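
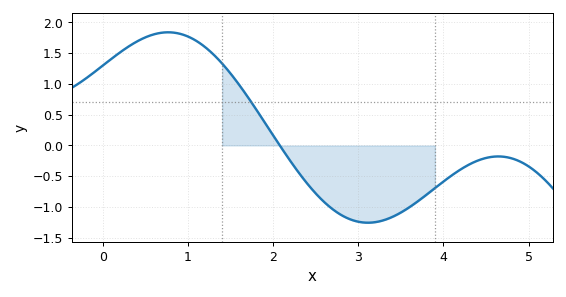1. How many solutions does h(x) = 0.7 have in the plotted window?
1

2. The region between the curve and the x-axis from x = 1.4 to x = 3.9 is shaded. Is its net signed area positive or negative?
negative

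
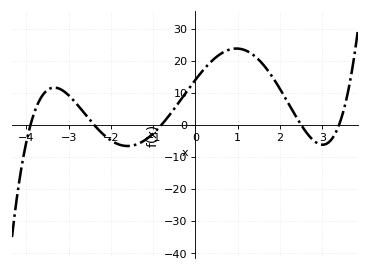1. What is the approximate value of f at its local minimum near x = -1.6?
-7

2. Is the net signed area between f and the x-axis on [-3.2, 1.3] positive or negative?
positive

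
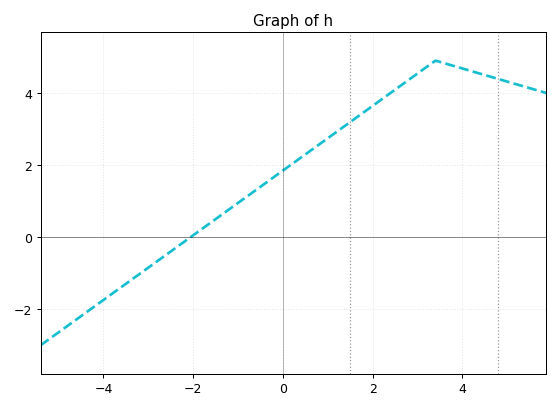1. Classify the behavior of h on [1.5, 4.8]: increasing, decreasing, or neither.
neither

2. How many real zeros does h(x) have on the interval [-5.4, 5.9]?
1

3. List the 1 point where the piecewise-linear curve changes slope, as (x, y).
(3.4, 4.9)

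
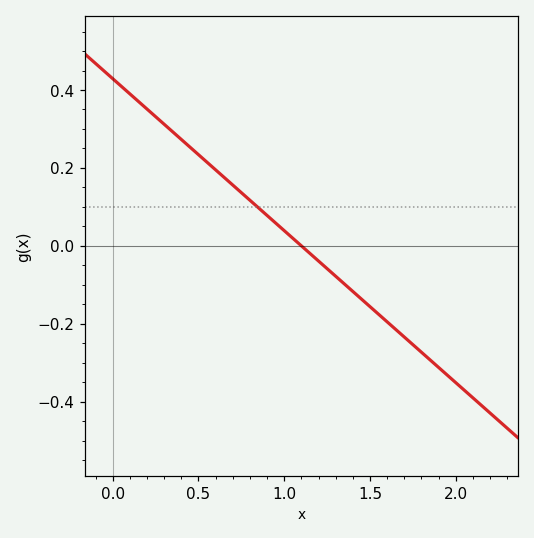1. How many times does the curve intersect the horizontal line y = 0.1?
1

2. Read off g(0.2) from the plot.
0.351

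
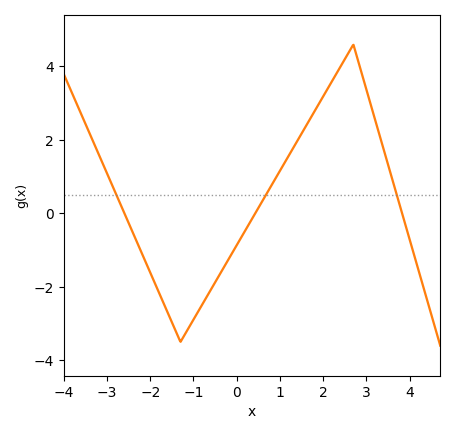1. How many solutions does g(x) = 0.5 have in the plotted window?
3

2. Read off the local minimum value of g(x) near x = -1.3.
-3.4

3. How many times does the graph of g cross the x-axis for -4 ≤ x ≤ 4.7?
3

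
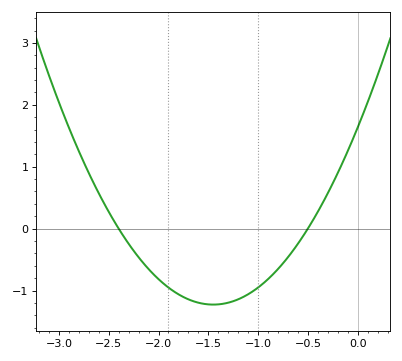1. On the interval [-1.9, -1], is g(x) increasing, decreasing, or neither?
neither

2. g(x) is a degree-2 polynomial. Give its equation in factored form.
y = 1.36(x + 2.4)(x + 0.5)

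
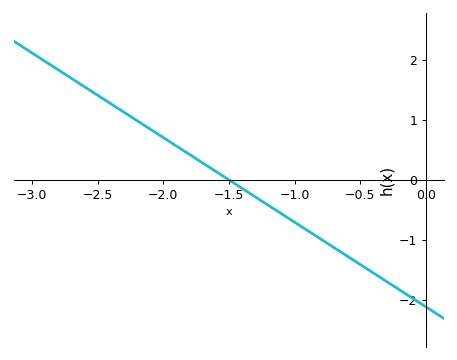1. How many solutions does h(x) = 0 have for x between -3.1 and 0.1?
1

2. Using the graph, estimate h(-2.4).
1.27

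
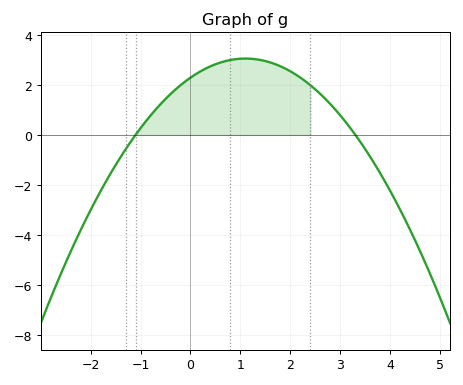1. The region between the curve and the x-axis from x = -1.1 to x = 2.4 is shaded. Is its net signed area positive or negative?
positive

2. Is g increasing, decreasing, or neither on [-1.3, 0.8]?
increasing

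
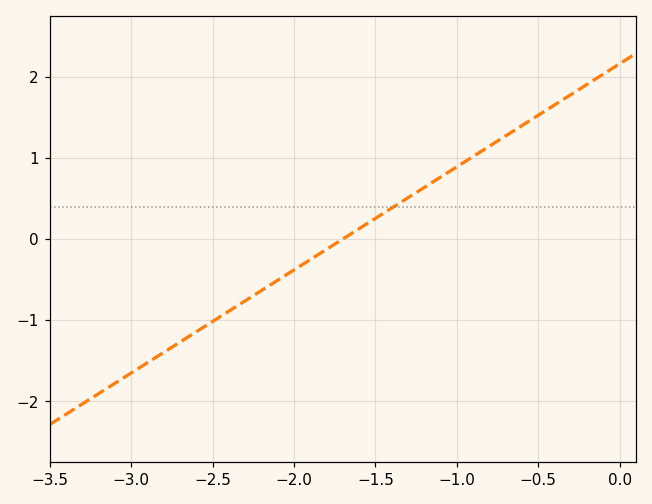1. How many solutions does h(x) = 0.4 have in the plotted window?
1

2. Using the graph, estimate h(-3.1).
-1.78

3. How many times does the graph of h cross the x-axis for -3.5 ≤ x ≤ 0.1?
1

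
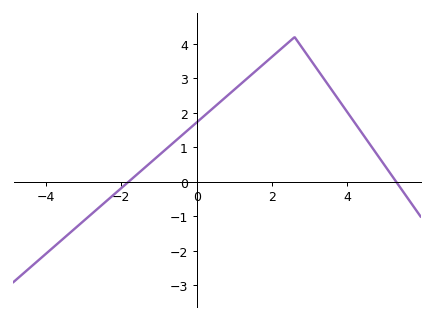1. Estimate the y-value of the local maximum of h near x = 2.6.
4.2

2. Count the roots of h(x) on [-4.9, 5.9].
2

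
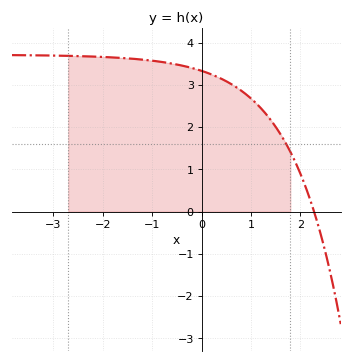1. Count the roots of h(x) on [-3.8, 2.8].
1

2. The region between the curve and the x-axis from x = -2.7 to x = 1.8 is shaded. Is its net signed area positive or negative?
positive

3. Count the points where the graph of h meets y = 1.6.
1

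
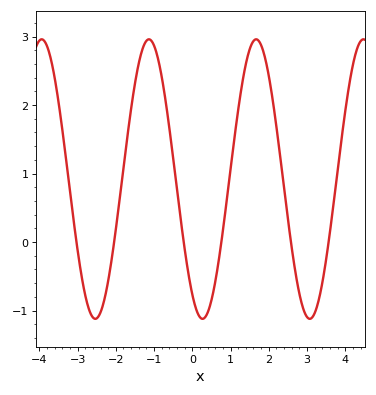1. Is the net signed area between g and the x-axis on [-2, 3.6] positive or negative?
positive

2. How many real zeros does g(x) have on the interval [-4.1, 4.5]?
6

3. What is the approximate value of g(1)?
1.06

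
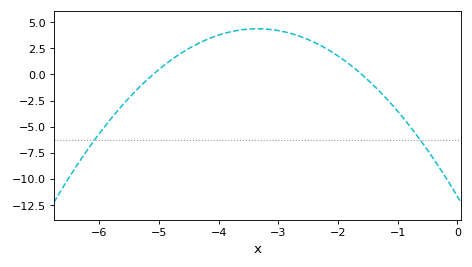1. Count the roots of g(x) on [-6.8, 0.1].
2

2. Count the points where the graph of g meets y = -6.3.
2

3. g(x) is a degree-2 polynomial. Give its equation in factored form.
y = -1.43(x + 5.1)(x + 1.6)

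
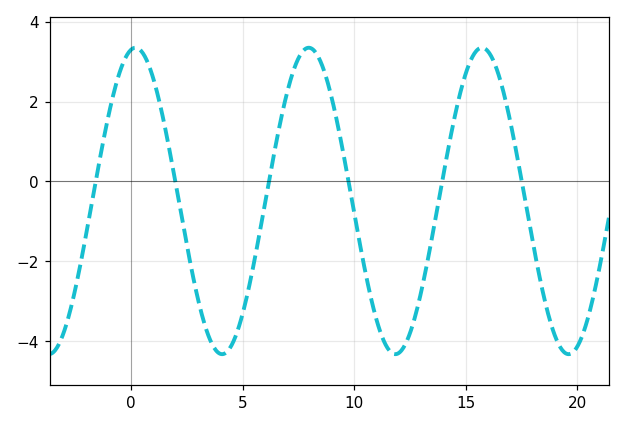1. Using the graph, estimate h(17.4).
0.319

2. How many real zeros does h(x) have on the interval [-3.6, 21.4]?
6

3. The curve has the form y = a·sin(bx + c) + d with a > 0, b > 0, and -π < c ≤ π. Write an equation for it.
y = 3.84sin(0.81x + 1.4) - 0.49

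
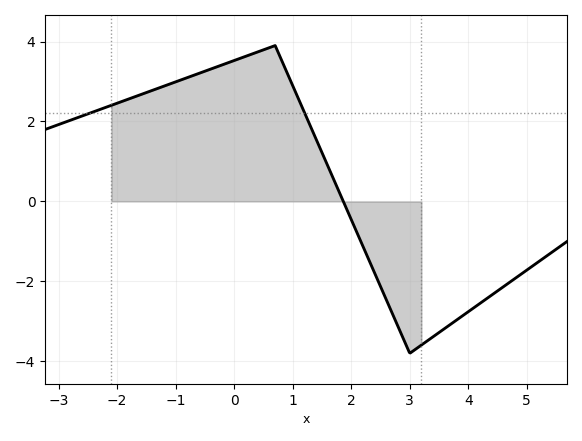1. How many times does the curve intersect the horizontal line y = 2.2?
2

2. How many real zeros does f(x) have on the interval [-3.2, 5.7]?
1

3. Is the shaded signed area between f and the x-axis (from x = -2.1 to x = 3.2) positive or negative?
positive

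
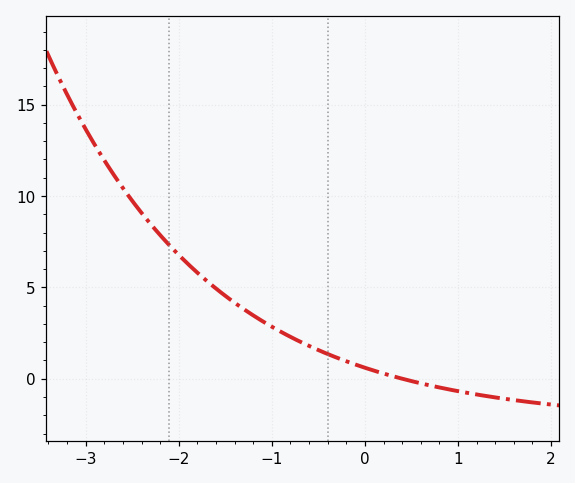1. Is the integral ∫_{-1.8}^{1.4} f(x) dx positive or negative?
positive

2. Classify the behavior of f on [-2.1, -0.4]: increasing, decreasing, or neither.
decreasing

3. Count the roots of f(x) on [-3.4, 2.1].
1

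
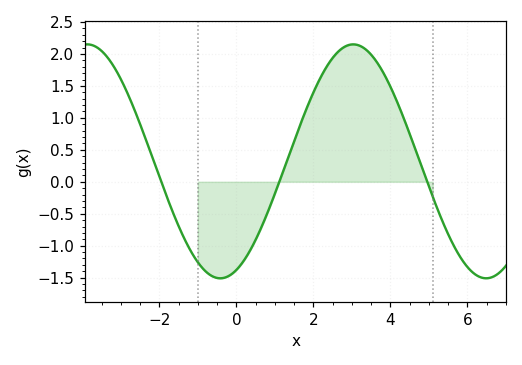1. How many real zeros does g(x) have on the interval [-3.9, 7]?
3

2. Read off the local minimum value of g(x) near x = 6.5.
-1.5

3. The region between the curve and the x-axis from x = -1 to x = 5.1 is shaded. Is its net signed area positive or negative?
positive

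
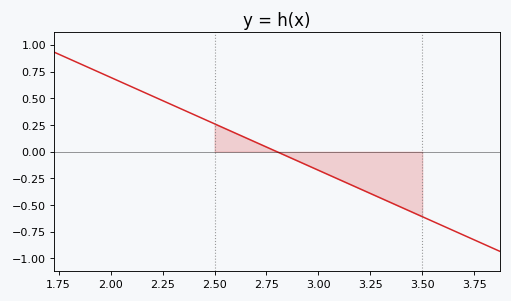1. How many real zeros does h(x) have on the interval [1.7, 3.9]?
1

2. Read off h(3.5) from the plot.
-0.609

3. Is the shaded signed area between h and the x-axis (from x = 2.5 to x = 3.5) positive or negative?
negative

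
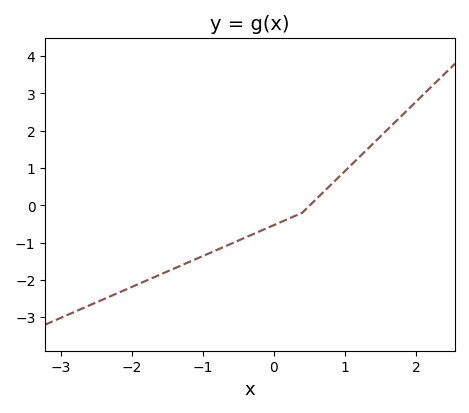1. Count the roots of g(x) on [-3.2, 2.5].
1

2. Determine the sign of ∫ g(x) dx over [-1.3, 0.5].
negative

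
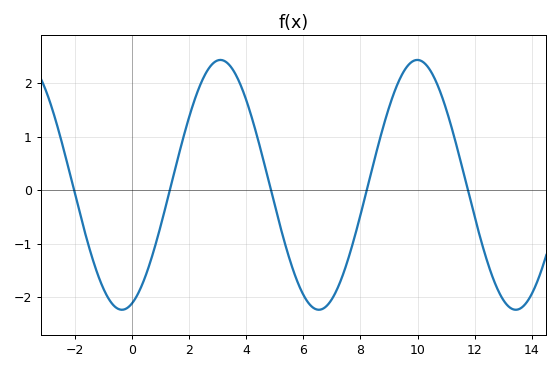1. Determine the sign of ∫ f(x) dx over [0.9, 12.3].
positive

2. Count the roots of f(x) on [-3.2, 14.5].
5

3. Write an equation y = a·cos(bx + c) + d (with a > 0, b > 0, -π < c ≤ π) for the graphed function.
y = 2.34cos(0.91x - 2.81) + 0.1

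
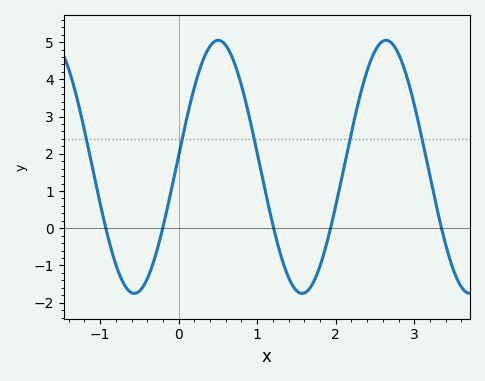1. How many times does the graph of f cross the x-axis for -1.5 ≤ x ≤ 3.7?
5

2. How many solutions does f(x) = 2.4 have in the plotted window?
5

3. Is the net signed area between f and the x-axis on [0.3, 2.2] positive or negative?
positive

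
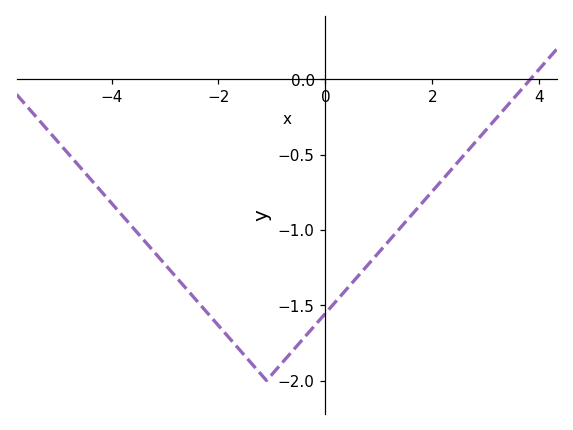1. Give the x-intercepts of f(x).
3.8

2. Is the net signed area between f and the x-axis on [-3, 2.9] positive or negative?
negative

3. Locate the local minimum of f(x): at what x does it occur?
-1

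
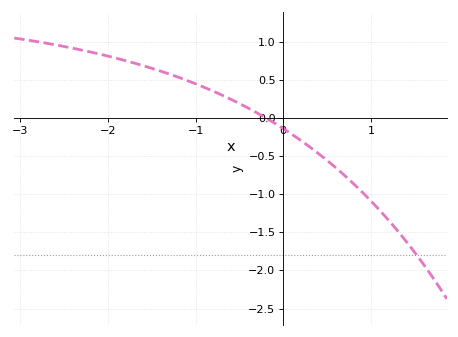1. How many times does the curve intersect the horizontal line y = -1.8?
1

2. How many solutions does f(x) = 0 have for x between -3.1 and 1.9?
1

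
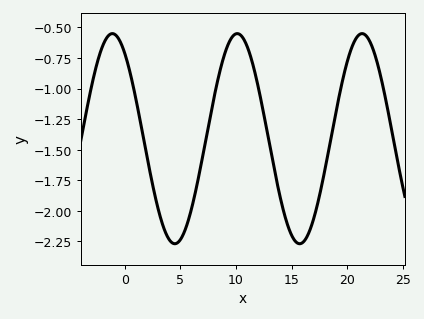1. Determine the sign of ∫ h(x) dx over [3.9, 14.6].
negative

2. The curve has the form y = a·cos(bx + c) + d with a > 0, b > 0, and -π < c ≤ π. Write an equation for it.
y = 0.86cos(0.56x + 0.622) - 1.41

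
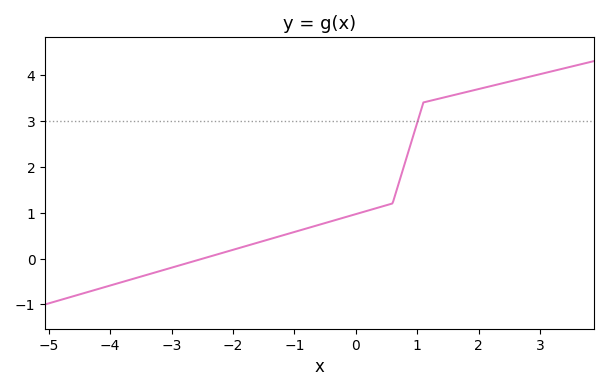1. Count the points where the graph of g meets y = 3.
1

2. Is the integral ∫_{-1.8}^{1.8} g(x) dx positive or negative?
positive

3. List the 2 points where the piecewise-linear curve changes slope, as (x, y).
(0.6, 1.2); (1.1, 3.4)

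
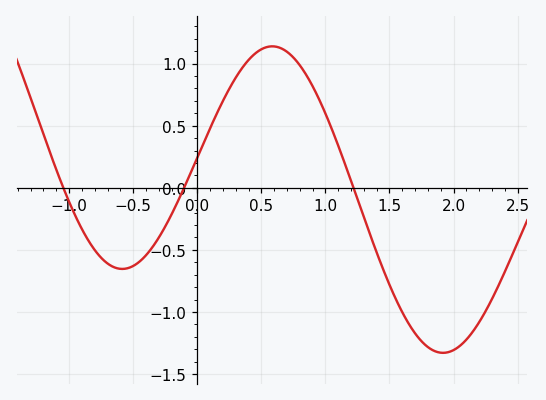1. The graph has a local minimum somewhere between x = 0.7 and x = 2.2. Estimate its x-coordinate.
1.9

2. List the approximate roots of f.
-1, -0.1, 1.2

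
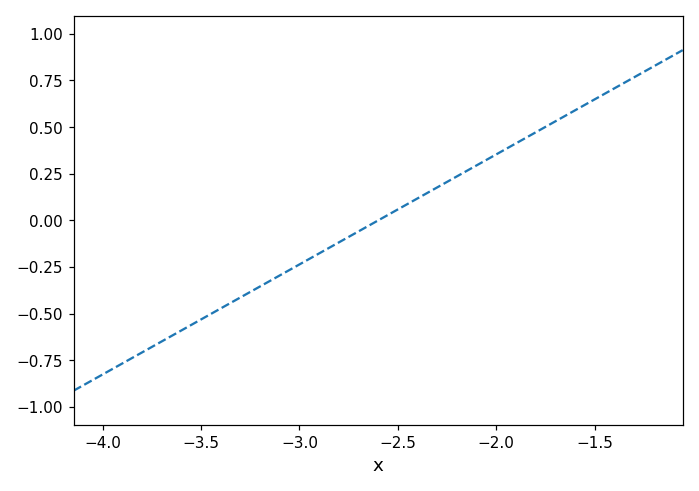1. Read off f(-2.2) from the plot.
0.25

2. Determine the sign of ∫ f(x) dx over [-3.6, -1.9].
negative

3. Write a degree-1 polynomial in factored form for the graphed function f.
y = 0.59(x + 2.6)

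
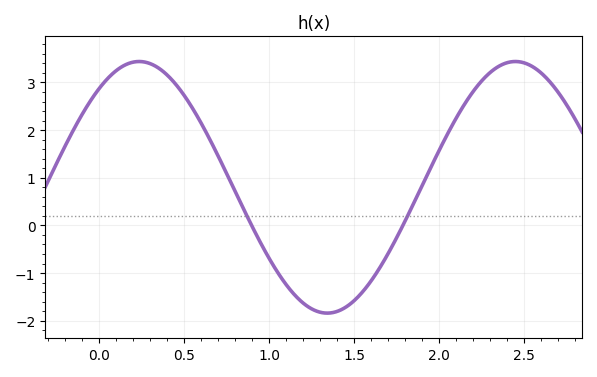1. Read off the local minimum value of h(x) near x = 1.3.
-1.8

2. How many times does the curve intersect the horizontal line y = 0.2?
2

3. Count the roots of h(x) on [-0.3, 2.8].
2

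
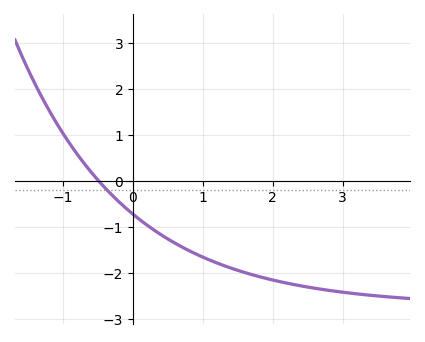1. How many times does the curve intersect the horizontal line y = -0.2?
1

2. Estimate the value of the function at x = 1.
-1.7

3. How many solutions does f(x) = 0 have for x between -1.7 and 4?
1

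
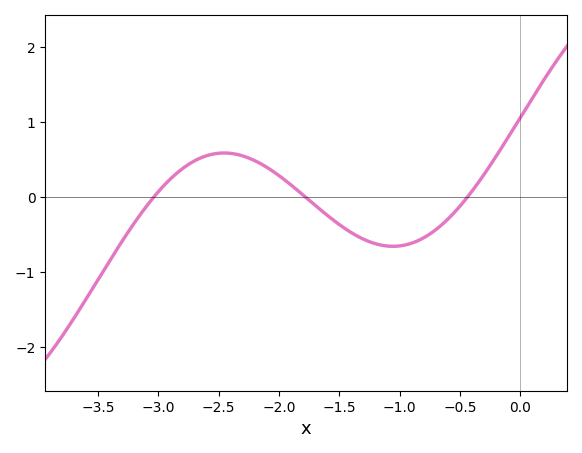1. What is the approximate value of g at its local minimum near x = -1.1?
-0.655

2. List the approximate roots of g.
-3.04, -1.78, -0.437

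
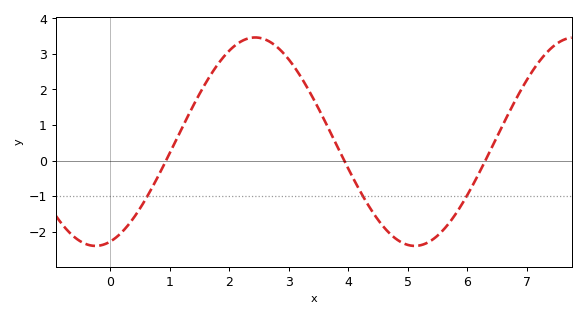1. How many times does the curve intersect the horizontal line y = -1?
3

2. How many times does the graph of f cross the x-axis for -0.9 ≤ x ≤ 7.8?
3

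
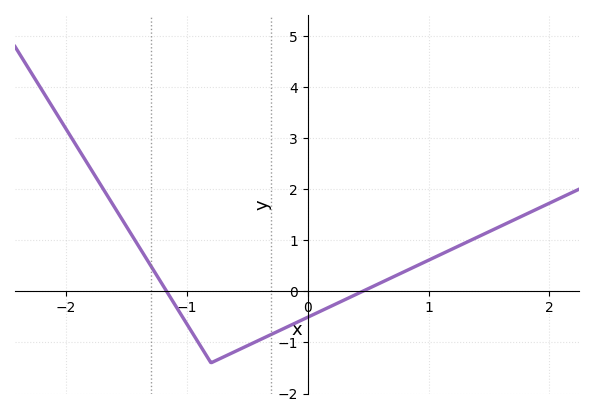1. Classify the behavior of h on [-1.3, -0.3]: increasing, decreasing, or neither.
neither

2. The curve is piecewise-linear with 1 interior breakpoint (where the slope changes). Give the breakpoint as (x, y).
(-0.8, -1.4)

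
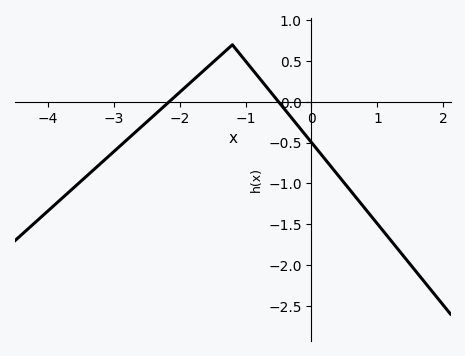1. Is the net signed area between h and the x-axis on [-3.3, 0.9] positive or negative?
negative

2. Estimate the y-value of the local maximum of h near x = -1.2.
0.7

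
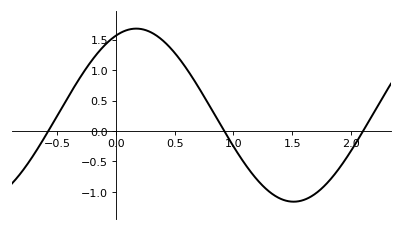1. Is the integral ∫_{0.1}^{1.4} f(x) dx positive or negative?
positive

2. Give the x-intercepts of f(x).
-0.55, 0.9, 2.1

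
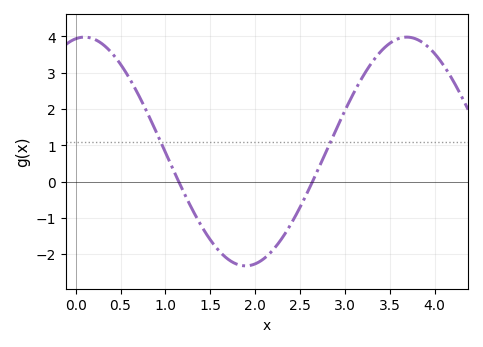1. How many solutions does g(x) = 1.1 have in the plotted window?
2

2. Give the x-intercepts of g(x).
1.15, 2.64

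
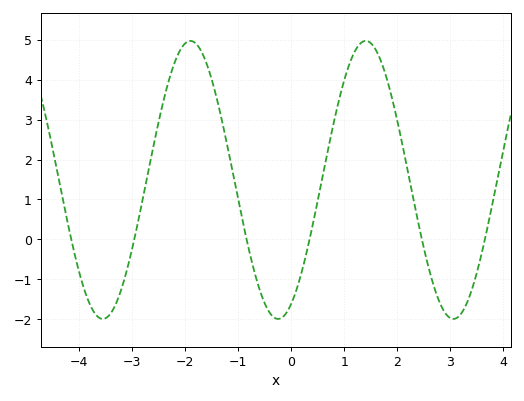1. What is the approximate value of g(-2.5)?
2.9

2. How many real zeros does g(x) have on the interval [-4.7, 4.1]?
6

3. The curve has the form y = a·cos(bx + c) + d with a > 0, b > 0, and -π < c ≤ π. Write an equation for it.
y = 3.48cos(1.9x - 2.7) + 1.49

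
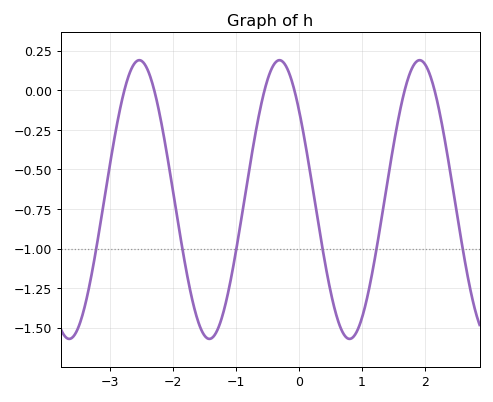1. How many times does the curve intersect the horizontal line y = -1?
6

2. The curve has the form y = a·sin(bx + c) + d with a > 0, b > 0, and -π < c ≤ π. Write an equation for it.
y = 0.88sin(2.82x + 2.44) - 0.69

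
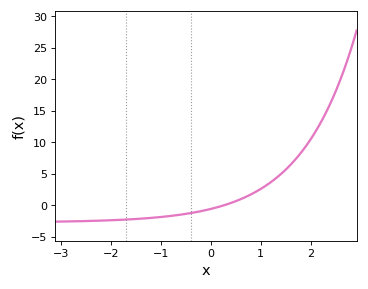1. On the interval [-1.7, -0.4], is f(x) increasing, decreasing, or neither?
increasing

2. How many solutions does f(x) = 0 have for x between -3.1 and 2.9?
1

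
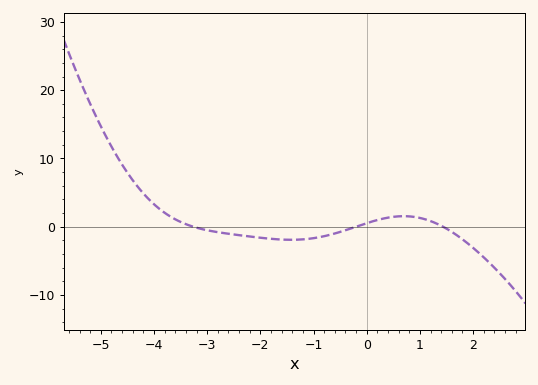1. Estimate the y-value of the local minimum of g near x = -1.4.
-2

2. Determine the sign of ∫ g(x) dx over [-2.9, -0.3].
negative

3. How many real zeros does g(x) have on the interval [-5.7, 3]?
3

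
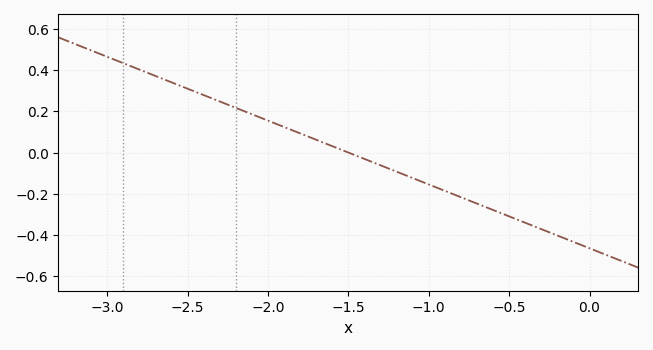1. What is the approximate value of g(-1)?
-0.16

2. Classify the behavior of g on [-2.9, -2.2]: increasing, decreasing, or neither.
decreasing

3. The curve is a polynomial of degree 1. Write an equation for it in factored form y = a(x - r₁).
y = -0.31(x + 1.5)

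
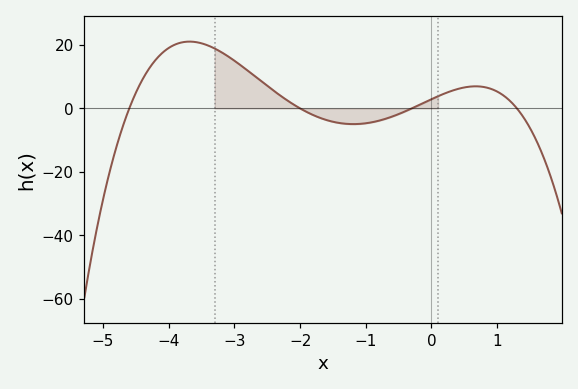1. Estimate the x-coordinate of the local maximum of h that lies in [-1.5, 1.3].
0.7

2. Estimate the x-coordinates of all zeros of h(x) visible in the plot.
-4.6, -2, -0.3, 1.3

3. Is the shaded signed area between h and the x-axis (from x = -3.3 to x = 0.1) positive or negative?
positive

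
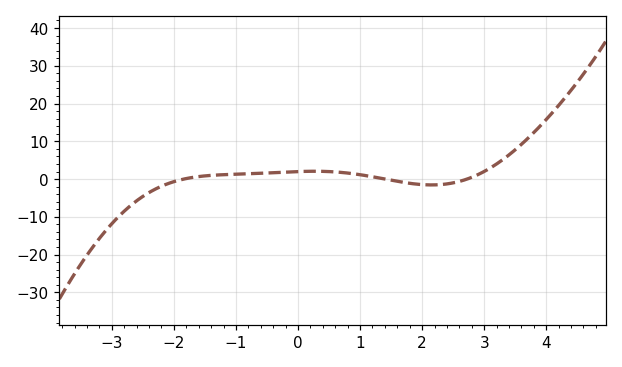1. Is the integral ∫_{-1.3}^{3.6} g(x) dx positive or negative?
positive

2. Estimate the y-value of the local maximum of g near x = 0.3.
2.07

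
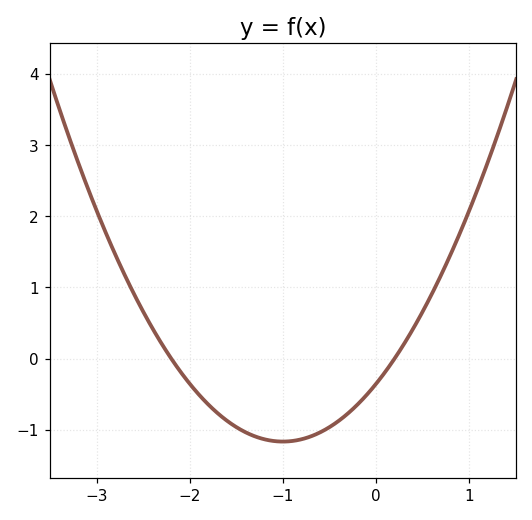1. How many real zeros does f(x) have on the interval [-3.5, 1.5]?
2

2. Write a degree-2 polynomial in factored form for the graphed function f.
y = 0.81(x + 2.2)(x - 0.2)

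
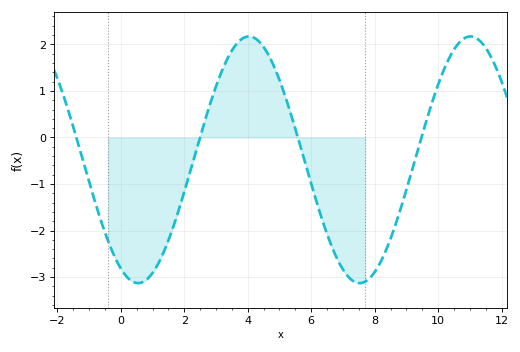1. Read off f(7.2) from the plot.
-3.02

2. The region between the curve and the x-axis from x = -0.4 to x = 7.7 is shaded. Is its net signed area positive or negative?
negative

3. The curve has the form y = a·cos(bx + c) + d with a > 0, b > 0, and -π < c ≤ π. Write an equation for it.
y = 2.65cos(0.9x + 2.65) - 0.48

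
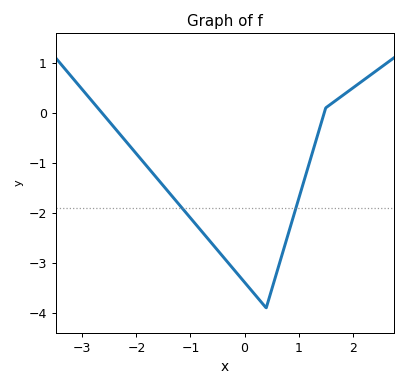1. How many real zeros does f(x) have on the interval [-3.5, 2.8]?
2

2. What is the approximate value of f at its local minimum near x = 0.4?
-3.9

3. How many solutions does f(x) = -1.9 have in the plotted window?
2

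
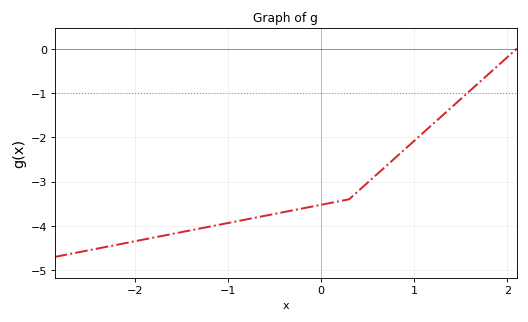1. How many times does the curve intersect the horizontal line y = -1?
1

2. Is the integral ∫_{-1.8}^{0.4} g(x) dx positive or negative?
negative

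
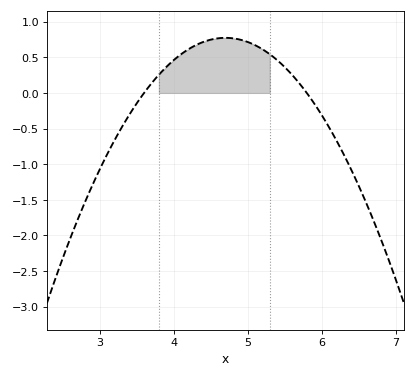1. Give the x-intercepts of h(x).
3.6, 5.8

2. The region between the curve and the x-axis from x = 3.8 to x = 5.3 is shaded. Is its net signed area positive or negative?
positive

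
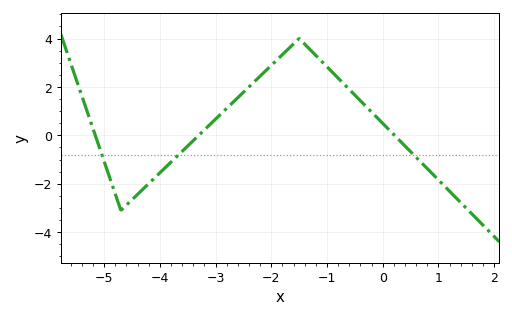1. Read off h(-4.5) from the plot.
-2.66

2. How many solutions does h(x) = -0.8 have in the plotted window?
3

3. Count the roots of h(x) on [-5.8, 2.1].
3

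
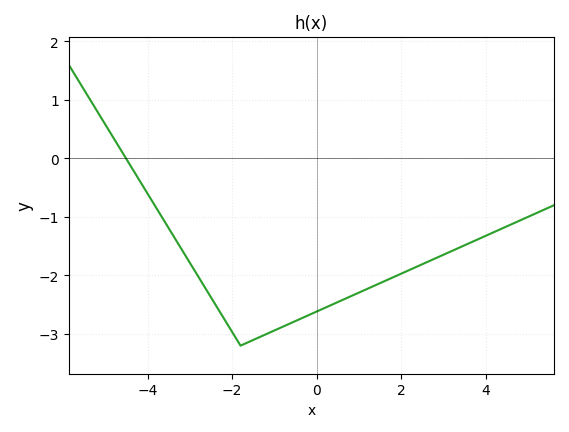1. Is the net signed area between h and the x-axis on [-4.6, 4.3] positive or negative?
negative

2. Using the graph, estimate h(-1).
-2.9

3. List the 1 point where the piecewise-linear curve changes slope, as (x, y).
(-1.8, -3.2)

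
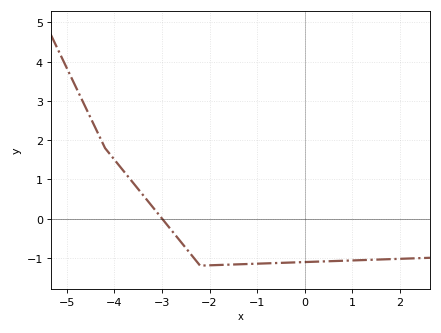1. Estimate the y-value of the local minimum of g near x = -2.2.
-1.2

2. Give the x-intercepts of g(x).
-3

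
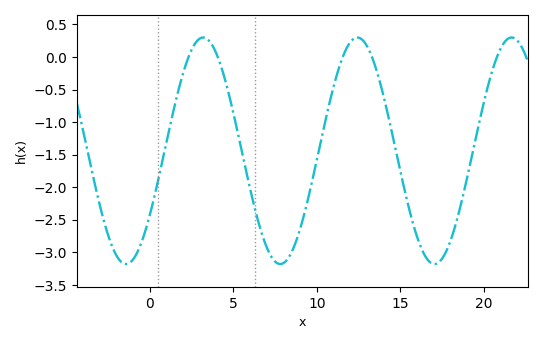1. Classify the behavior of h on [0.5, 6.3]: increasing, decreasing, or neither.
neither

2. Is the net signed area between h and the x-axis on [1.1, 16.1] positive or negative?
negative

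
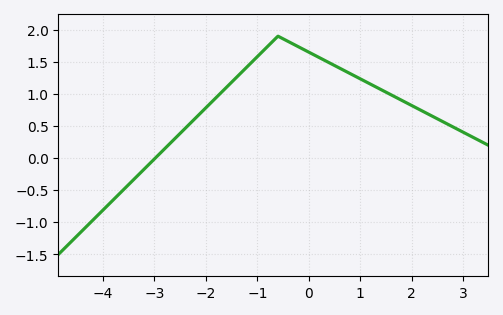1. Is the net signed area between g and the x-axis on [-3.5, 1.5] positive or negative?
positive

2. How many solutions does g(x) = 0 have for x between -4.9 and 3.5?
1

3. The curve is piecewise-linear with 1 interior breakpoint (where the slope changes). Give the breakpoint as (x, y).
(-0.6, 1.9)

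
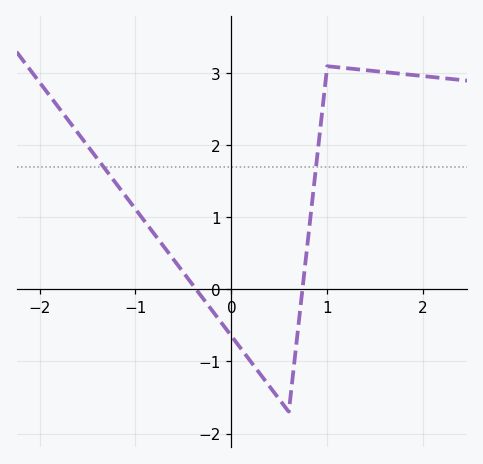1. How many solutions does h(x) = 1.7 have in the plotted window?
2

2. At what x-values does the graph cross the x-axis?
-0.4, 0.7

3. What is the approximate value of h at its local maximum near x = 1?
3.1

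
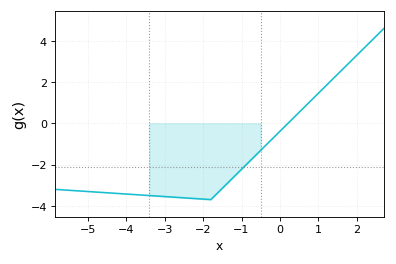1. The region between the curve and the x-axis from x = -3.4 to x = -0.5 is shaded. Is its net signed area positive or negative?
negative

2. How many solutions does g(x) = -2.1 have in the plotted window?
1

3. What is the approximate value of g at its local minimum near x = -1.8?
-3.6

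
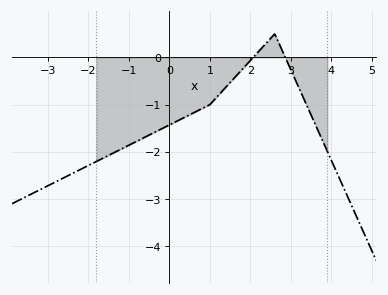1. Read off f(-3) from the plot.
-2.72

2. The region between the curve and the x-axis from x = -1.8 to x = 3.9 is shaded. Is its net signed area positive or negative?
negative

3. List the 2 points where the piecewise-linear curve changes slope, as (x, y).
(1, -1); (2.6, 0.5)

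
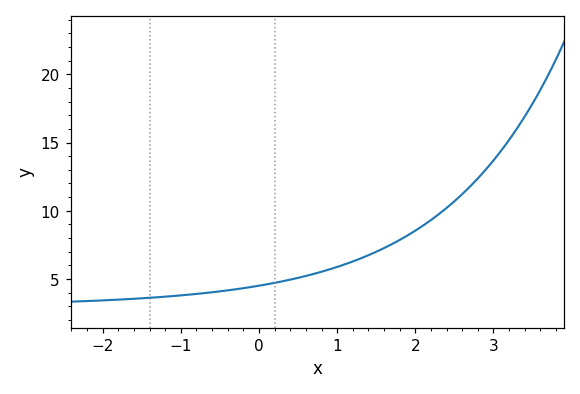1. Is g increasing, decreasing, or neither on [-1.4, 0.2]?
increasing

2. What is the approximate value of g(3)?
13.7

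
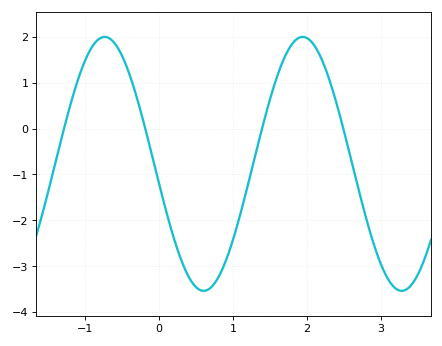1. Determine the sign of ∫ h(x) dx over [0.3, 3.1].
negative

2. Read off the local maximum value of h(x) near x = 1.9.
2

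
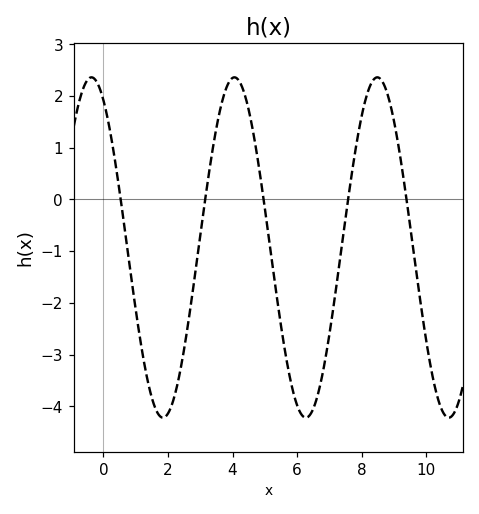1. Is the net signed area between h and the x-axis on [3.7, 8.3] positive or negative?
negative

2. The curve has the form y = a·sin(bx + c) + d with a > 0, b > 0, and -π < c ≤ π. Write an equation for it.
y = 3.29sin(1.4x + 2.1) - 0.93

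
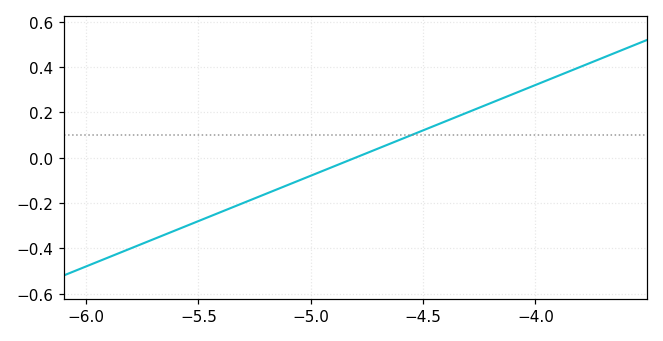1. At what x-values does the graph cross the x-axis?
-4.8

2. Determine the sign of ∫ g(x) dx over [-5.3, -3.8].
positive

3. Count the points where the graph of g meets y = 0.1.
1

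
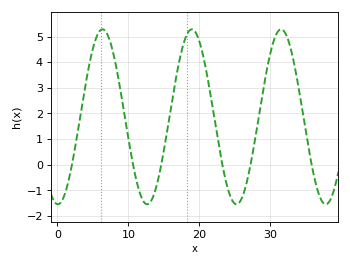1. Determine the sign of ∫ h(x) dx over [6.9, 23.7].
positive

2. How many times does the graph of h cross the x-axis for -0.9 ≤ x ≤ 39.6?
6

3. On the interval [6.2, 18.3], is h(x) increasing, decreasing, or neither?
neither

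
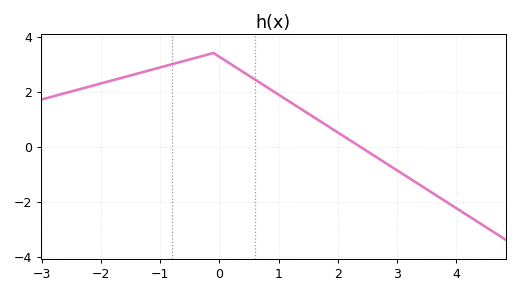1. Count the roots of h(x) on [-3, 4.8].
1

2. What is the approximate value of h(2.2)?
0.2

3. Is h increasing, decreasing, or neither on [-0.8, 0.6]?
neither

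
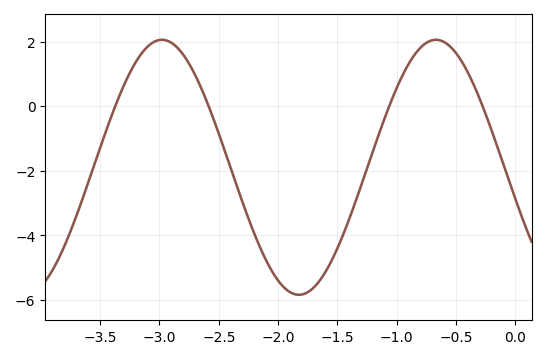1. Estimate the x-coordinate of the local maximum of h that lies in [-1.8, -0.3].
-0.669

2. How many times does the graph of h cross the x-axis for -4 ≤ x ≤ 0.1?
4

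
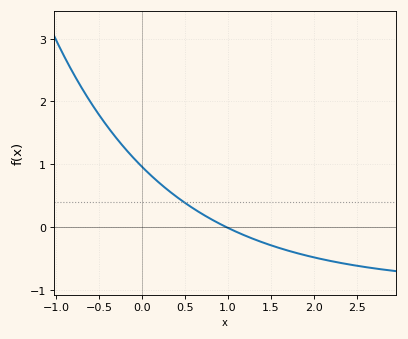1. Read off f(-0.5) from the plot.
1.79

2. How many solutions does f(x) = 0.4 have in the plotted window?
1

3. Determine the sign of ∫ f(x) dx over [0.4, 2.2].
negative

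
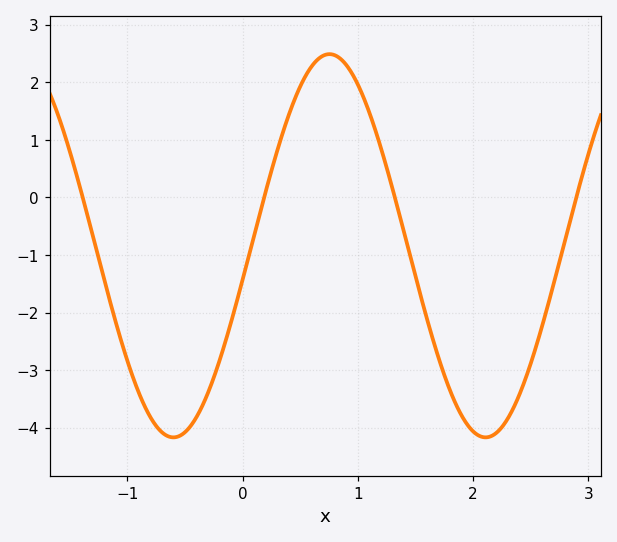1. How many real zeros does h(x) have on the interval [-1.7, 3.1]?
4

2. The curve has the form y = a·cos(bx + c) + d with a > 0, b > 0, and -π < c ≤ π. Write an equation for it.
y = 3.33cos(2.3x - 1.8) - 0.84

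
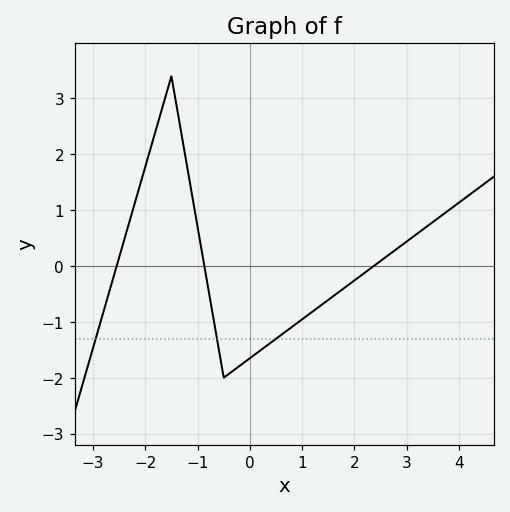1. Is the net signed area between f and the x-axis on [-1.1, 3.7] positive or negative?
negative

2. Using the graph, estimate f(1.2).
-0.8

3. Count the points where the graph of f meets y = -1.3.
3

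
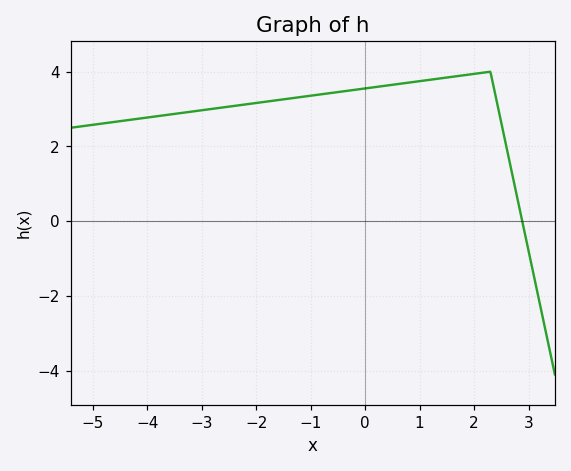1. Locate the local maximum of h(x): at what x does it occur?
2.2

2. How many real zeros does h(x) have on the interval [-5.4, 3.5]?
1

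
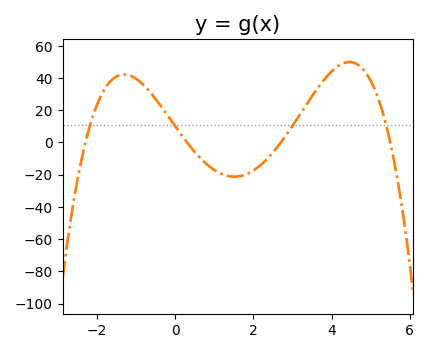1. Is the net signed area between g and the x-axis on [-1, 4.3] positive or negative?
positive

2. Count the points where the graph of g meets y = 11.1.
4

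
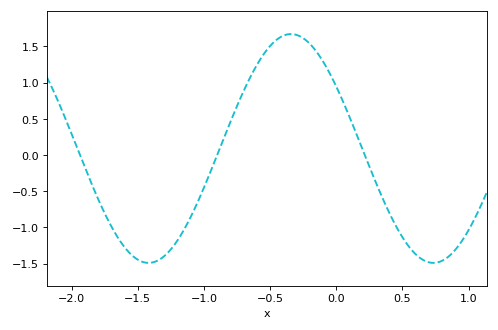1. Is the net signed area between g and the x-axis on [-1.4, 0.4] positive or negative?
positive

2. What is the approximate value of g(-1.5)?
-1.45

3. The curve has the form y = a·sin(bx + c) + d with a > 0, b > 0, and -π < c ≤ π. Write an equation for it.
y = 1.58sin(2.92x + 2.57) + 0.09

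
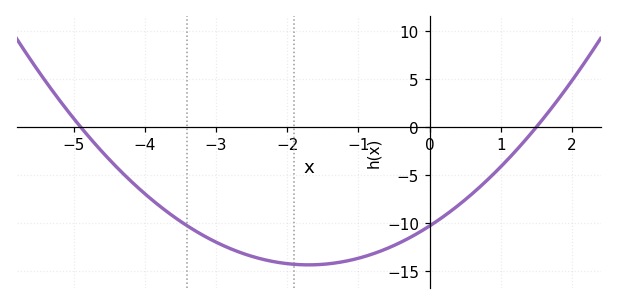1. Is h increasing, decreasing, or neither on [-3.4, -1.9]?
decreasing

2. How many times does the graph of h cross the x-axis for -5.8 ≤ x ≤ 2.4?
2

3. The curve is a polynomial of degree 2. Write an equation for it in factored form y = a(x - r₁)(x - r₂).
y = 1.4(x + 4.9)(x - 1.5)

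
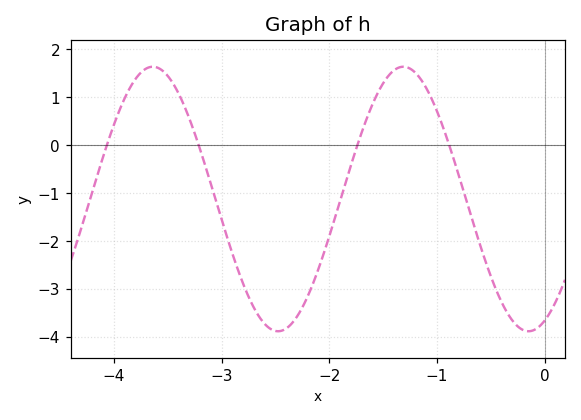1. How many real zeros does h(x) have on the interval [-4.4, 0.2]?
4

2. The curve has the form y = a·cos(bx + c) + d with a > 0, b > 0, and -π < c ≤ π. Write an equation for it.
y = 2.76cos(2.7x - 2.7) - 1.12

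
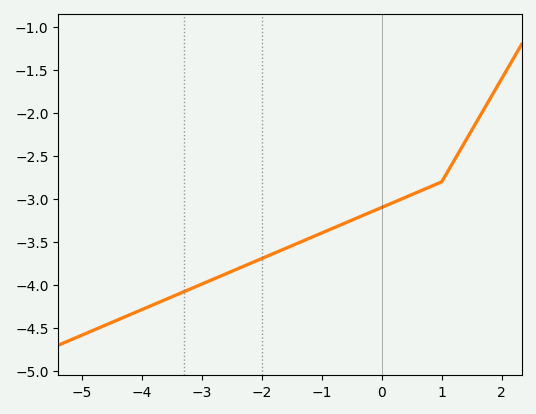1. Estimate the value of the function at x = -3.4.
-4.1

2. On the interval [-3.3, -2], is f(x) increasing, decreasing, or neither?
increasing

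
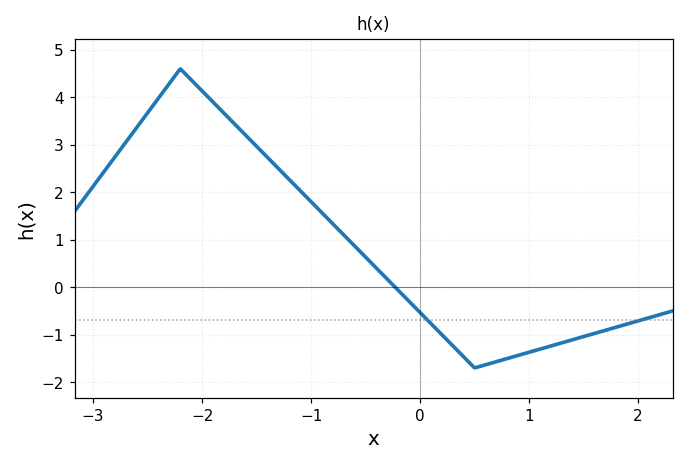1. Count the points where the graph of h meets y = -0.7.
2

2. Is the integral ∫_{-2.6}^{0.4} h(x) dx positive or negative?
positive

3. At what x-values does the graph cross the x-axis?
-0.229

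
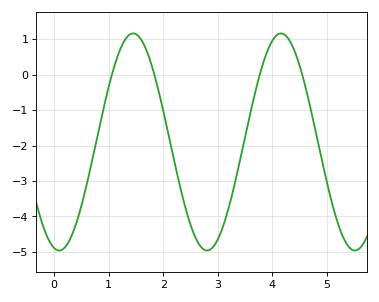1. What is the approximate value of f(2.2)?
-2.42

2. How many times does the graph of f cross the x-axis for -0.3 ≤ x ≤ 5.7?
4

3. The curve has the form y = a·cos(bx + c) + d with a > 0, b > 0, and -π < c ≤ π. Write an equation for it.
y = 3.06cos(2.32x + 2.92) - 1.9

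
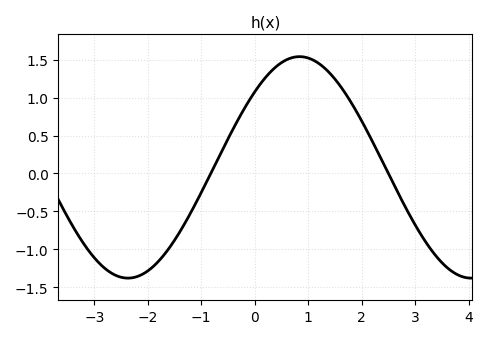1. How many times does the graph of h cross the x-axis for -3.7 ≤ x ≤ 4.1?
2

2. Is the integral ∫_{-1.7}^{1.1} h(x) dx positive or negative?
positive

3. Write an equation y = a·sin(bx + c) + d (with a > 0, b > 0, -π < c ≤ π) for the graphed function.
y = 1.46sin(0.98x + 0.752) + 0.08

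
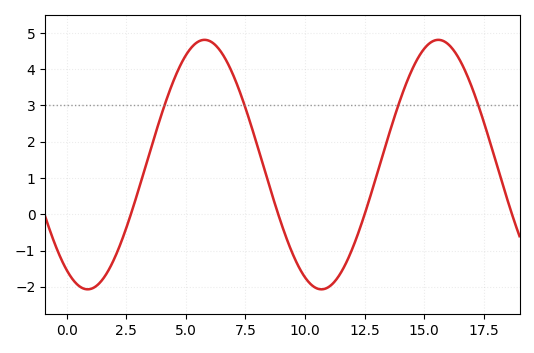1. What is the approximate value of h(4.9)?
4.28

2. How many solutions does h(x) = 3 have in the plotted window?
4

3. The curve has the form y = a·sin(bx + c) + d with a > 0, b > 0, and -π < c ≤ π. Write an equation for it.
y = 3.44sin(0.64x - 2.13) + 1.37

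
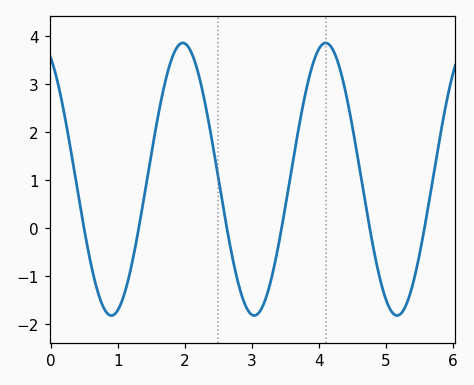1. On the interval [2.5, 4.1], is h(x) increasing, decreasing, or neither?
neither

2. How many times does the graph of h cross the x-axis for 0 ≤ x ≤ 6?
6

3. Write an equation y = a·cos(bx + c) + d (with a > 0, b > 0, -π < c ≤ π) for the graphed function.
y = 2.84cos(3x + 0.47) + 1.01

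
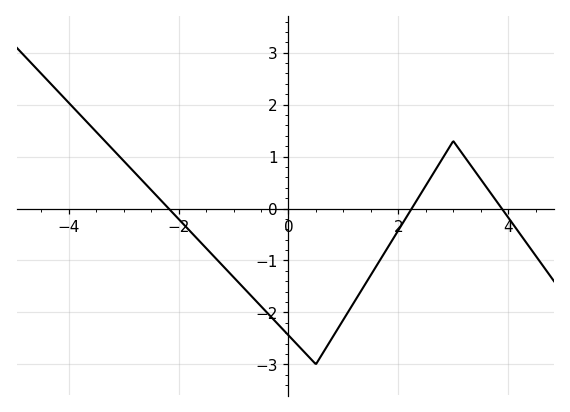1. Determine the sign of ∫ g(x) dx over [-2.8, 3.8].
negative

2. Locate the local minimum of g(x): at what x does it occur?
0.4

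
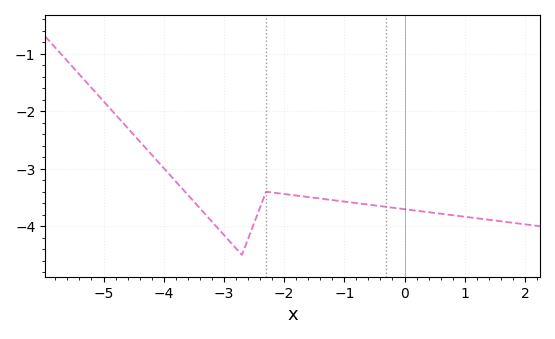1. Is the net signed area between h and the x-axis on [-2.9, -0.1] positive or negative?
negative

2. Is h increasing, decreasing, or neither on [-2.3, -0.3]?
decreasing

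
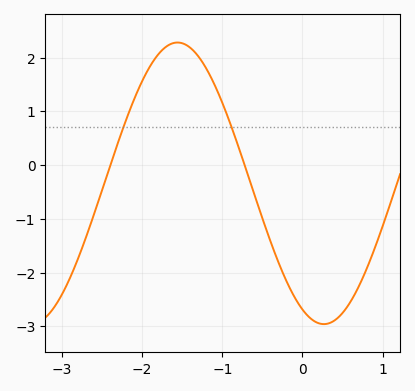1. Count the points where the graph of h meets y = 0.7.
2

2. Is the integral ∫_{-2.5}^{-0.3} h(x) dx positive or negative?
positive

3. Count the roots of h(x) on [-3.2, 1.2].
2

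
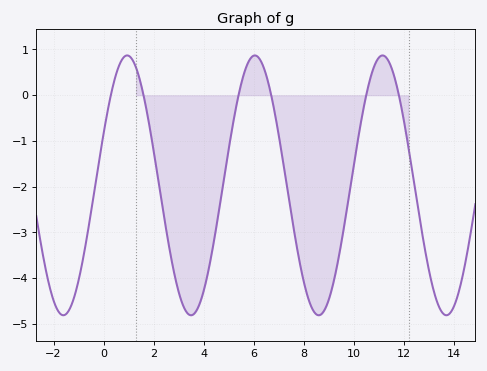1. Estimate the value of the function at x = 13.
-3.78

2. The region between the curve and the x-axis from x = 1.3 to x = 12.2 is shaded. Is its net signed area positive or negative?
negative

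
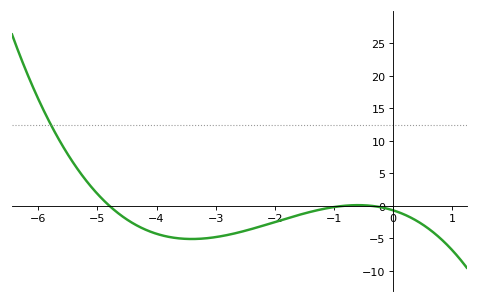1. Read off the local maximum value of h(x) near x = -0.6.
0.079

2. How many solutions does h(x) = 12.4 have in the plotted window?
1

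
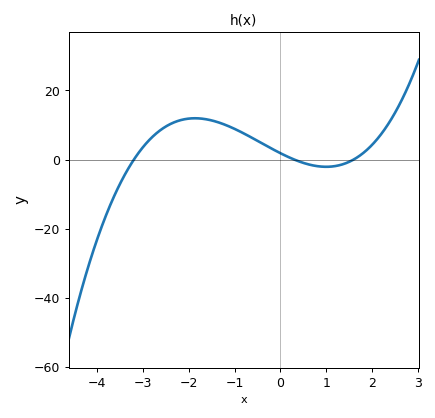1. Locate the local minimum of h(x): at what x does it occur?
0.998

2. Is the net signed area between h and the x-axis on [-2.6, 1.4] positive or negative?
positive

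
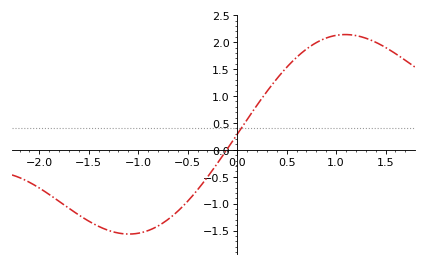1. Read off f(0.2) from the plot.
0.827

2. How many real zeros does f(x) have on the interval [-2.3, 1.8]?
1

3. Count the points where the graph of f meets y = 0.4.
1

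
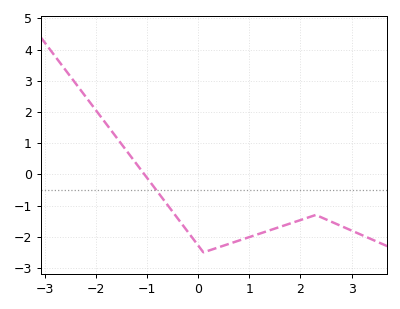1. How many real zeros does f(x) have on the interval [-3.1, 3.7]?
1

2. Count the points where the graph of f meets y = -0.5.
1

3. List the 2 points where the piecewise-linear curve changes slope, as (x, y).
(0.1, -2.5); (2.3, -1.3)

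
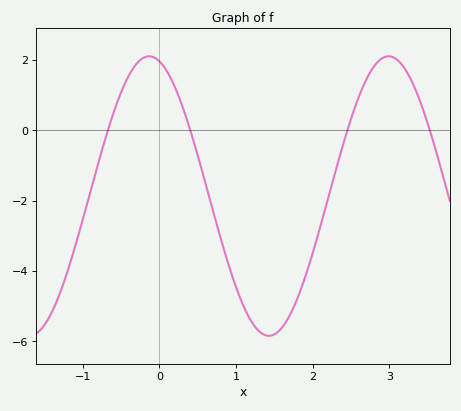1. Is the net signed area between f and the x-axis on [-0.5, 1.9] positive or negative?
negative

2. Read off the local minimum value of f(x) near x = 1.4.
-5.84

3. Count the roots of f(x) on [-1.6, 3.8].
4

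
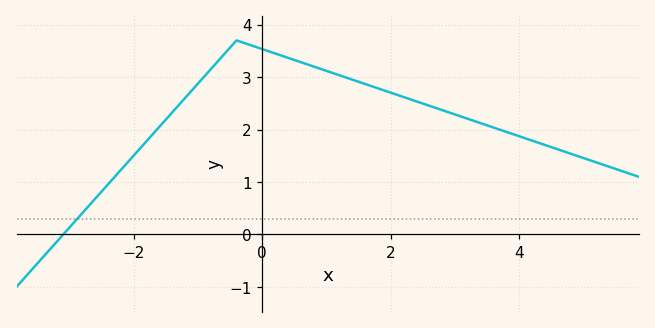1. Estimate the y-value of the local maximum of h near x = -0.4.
3.7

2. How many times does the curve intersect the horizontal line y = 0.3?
1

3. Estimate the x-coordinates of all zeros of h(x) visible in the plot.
-3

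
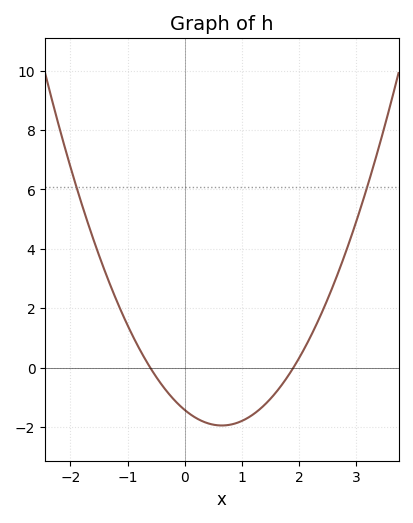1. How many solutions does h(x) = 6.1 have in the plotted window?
2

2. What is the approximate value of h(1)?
-1.8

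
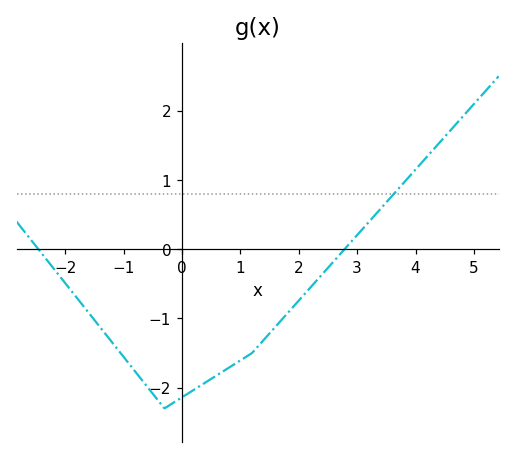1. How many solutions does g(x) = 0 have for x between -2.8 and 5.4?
2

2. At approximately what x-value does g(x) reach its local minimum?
-0.2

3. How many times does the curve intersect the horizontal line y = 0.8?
1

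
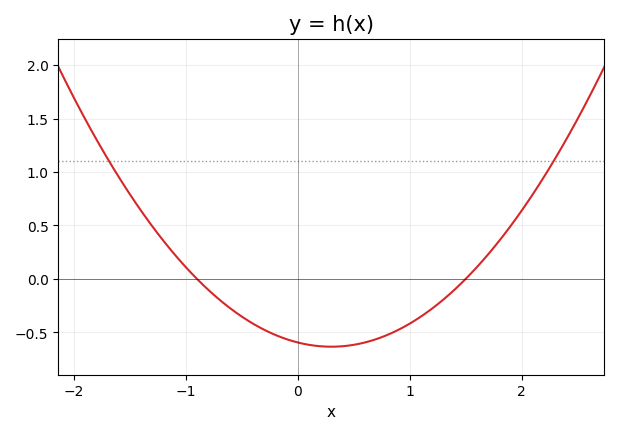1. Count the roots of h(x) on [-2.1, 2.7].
2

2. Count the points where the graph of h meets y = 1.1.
2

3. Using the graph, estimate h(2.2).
0.955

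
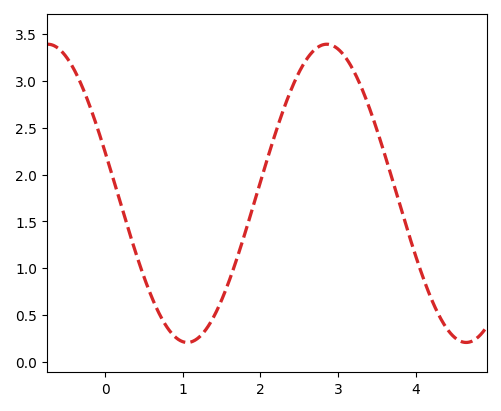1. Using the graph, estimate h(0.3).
1.42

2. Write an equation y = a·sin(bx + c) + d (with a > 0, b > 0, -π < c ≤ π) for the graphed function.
y = 1.59sin(1.75x + 2.86) + 1.8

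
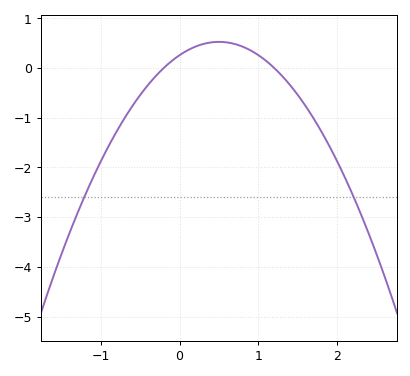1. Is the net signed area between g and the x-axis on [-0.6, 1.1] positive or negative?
positive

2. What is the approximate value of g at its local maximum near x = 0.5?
0.5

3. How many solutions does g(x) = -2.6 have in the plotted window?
2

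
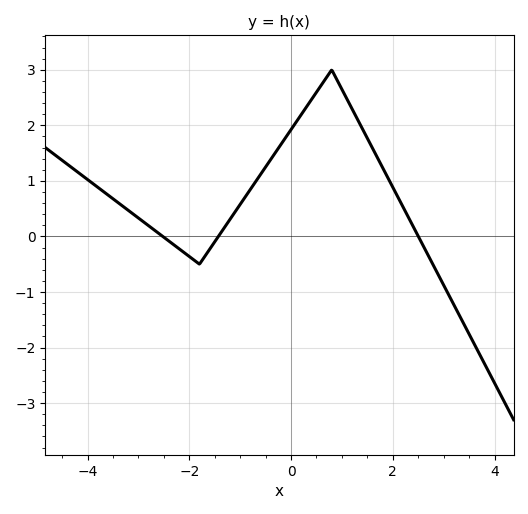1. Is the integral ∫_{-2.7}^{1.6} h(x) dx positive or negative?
positive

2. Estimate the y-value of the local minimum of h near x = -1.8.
-0.5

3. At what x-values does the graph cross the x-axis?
-2.6, -1.4, 2.6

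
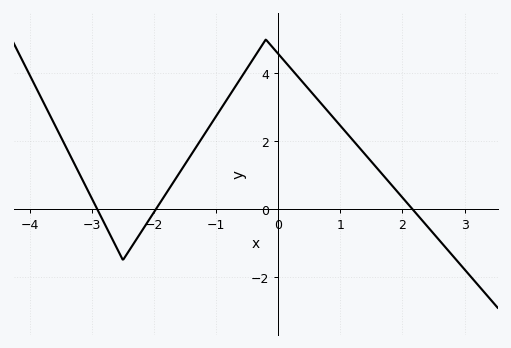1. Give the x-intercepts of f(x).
-3, -2, 2.2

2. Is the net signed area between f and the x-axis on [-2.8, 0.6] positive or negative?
positive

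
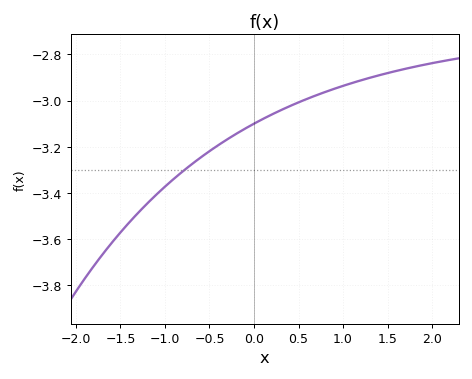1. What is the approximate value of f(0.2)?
-3.06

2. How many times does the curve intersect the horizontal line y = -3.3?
1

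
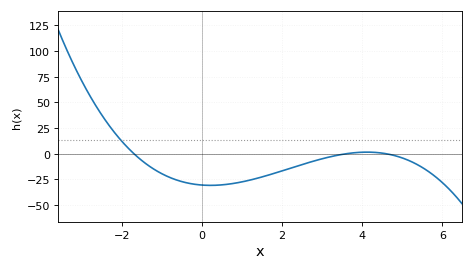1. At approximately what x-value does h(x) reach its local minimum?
0.2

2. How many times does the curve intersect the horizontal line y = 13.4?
1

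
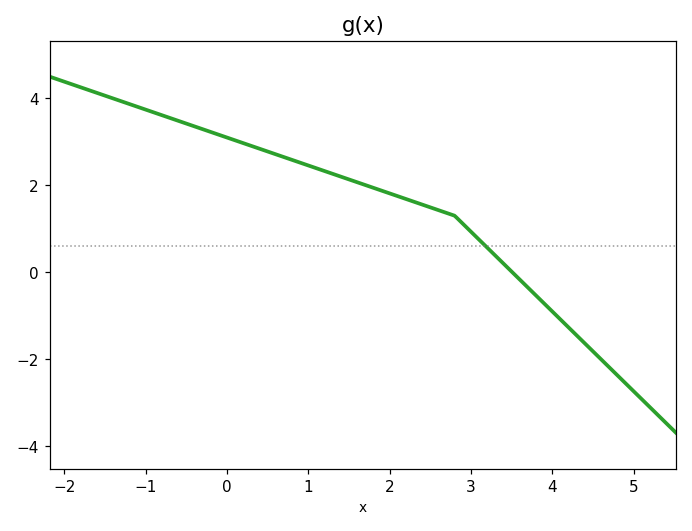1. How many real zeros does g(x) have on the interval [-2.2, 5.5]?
1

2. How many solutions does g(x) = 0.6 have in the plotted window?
1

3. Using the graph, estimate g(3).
1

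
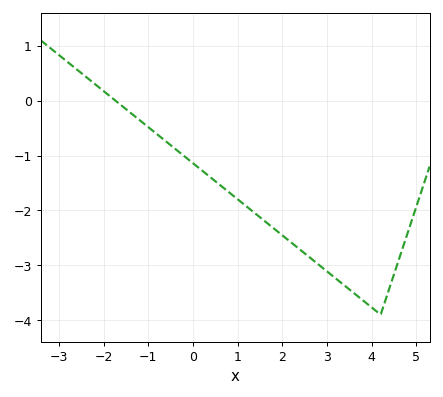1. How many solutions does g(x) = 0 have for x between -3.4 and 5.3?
1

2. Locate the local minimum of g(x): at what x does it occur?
4.2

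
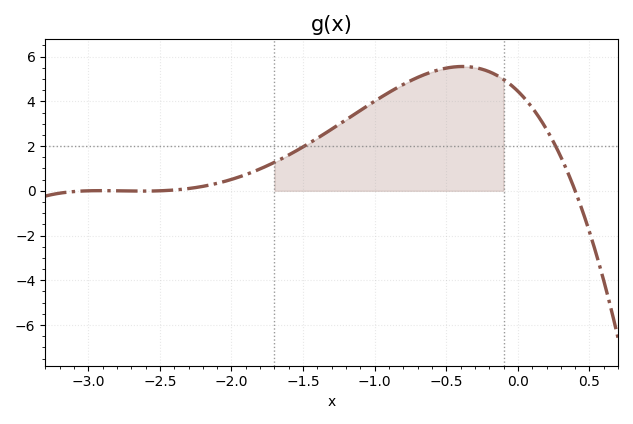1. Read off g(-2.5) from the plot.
0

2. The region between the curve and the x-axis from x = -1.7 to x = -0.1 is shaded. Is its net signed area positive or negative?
positive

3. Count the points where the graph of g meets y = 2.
2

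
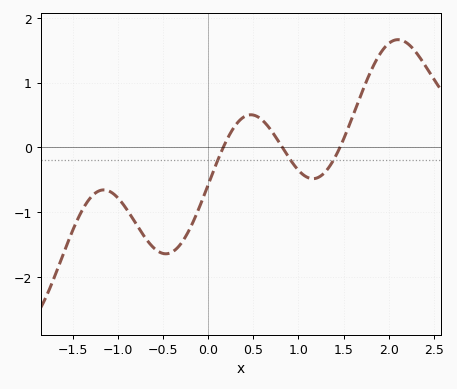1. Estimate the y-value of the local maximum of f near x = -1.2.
-0.7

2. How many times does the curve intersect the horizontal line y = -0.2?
3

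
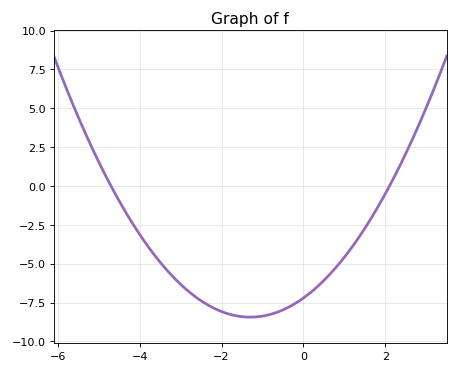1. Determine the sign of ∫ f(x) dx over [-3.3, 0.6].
negative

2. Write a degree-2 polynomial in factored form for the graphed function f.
y = 0.73(x + 4.7)(x - 2.1)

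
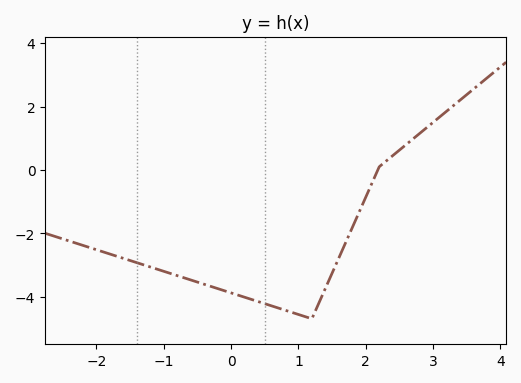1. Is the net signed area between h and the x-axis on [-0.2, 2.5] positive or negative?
negative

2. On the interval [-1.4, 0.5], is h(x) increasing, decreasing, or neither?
decreasing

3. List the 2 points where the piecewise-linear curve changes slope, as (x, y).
(1.2, -4.7); (2.2, 0.1)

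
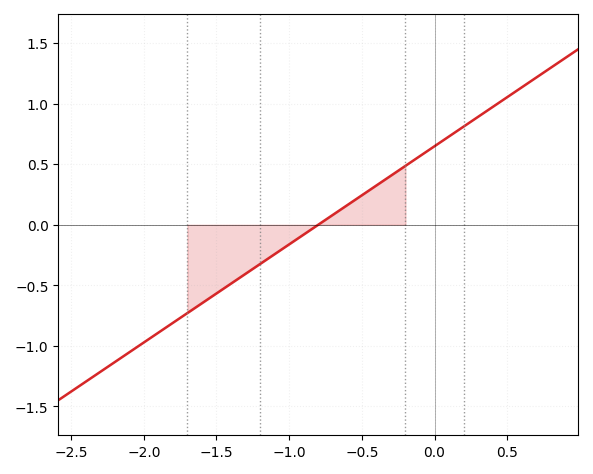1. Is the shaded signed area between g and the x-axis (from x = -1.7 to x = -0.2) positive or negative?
negative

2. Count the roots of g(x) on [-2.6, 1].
1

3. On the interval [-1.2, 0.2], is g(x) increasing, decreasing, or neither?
increasing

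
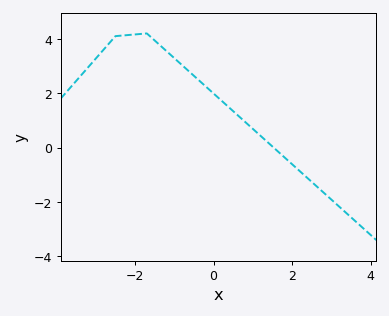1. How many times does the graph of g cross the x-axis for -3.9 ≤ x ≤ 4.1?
1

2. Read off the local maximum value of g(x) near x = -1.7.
4.2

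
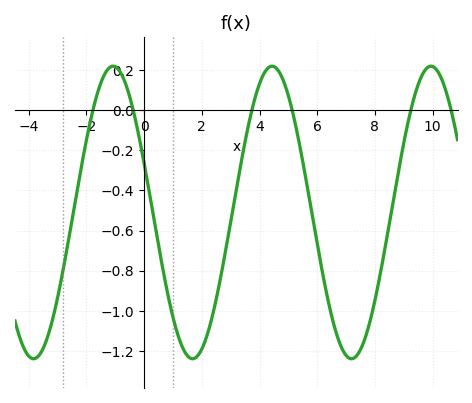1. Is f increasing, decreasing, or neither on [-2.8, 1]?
neither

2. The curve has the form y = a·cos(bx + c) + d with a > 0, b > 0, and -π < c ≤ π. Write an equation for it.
y = 0.73cos(1.1x + 1.2) - 0.51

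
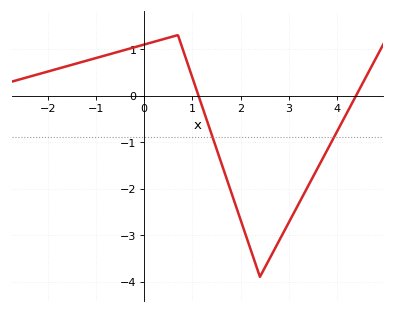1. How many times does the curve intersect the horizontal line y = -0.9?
2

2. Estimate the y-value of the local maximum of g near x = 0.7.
1.3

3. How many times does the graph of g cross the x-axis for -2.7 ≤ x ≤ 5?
2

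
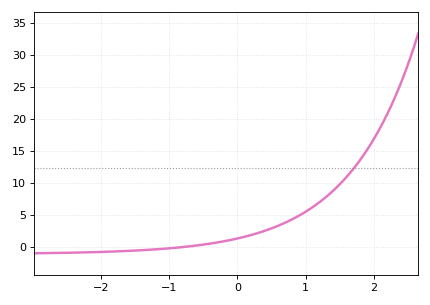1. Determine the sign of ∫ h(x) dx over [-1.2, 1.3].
positive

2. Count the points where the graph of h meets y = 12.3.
1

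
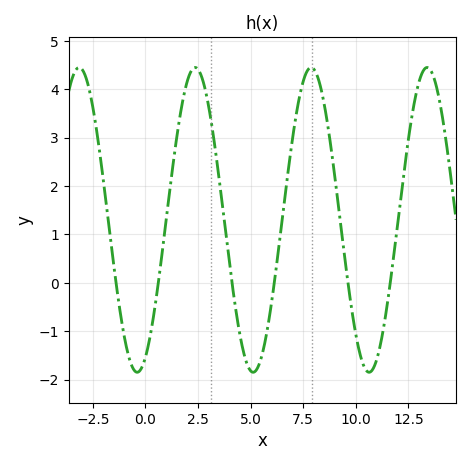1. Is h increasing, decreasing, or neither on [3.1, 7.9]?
neither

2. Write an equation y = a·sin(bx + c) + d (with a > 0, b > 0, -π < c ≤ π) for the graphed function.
y = 3.15sin(1.1x - 1.1) + 1.3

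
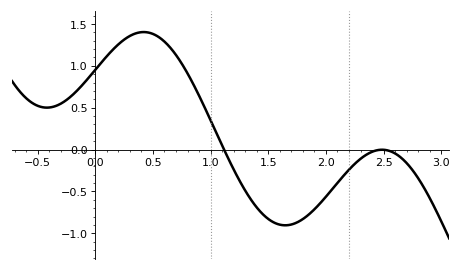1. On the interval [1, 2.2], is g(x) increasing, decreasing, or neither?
neither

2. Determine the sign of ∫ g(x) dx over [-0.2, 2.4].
positive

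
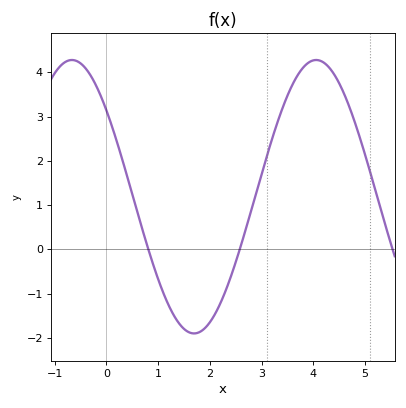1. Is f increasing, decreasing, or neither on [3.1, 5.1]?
neither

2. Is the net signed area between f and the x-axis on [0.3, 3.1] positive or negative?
negative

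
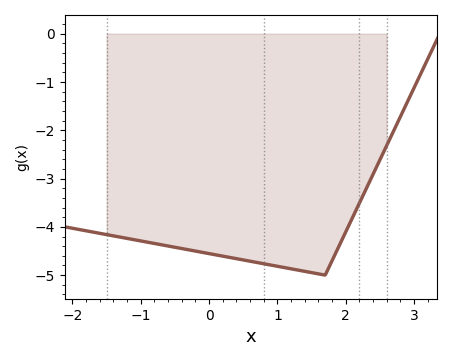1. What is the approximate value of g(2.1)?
-3.8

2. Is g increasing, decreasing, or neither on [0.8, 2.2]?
neither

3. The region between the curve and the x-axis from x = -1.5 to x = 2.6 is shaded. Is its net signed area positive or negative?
negative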